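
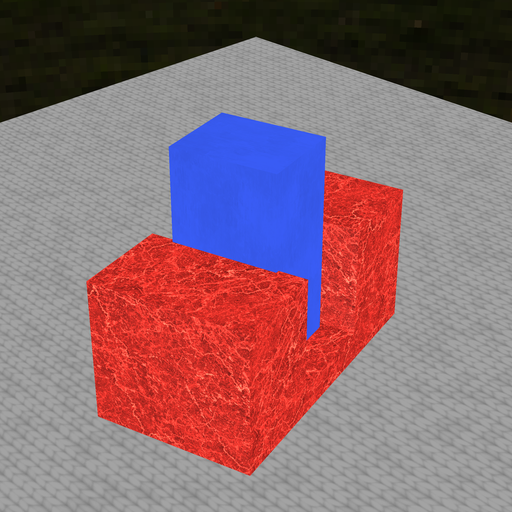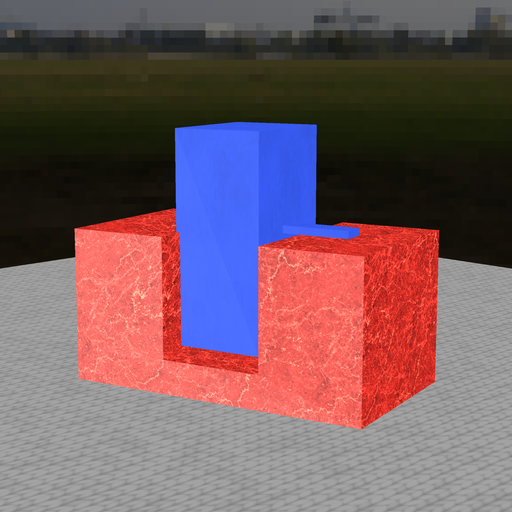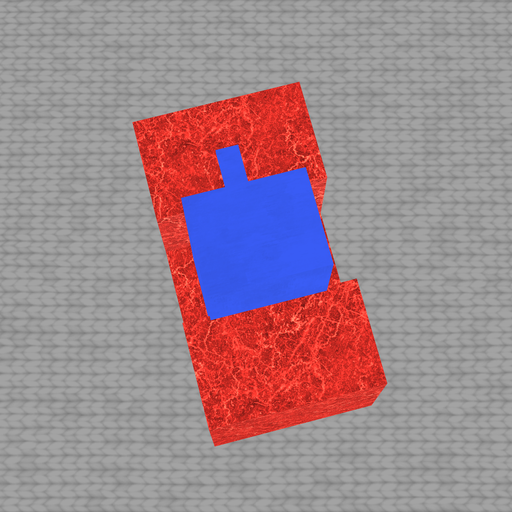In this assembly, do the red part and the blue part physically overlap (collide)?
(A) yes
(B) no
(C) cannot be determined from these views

(A) yes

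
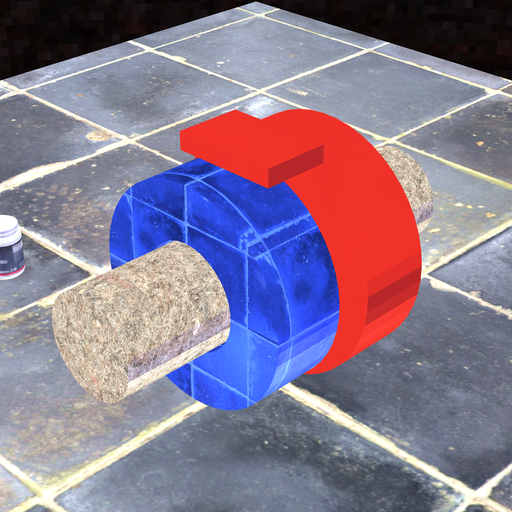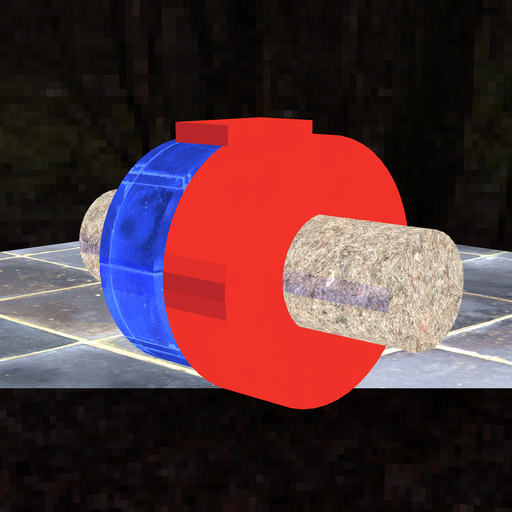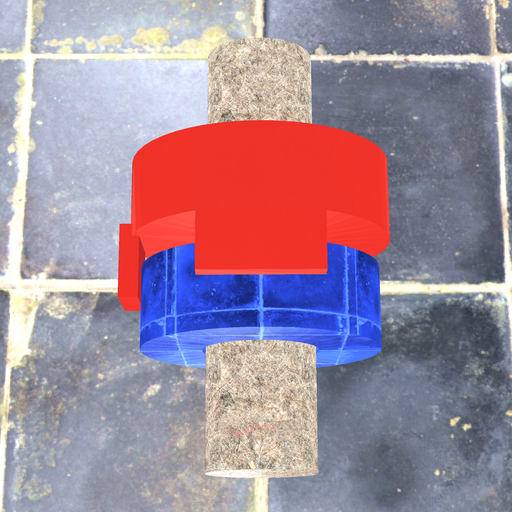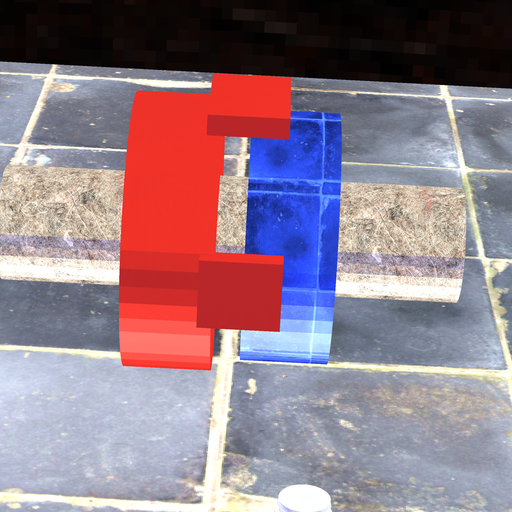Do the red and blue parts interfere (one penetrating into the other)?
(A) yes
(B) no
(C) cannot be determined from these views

(B) no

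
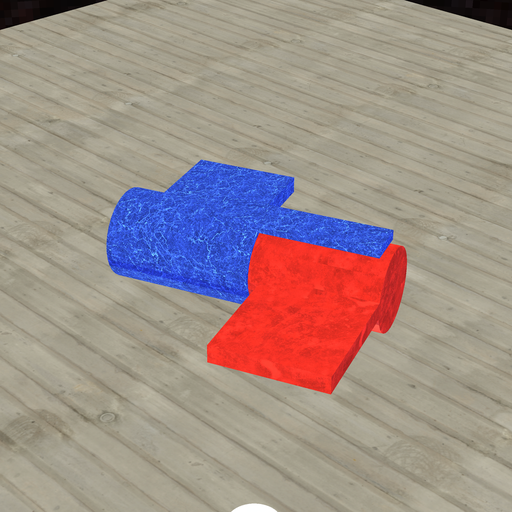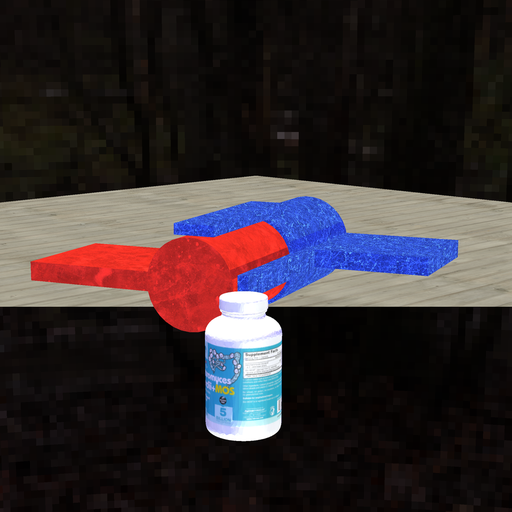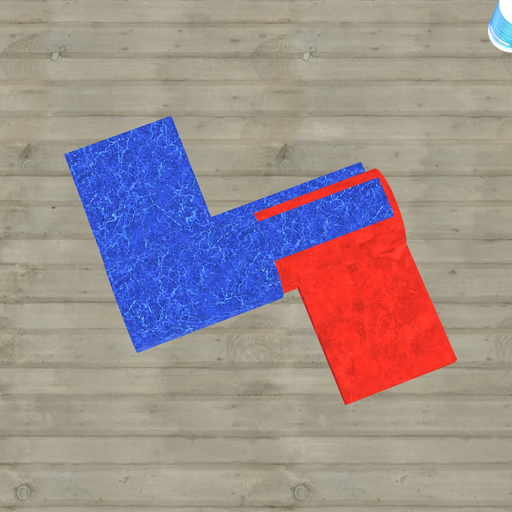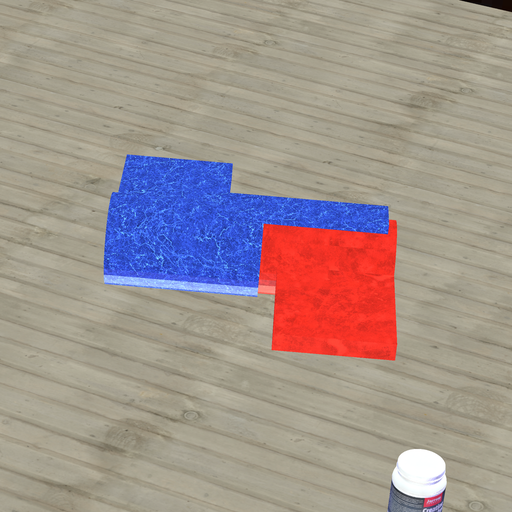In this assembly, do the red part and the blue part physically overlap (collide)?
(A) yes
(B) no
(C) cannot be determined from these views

(A) yes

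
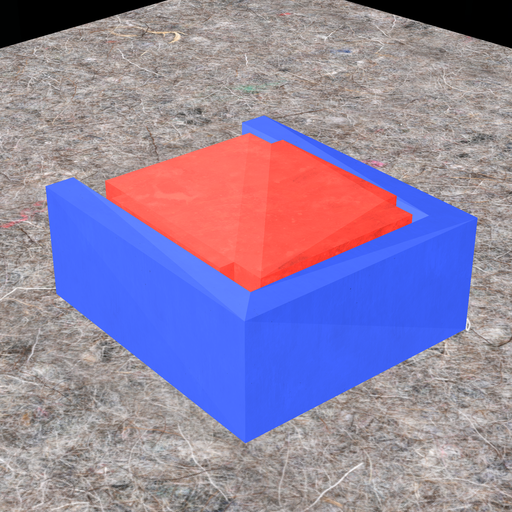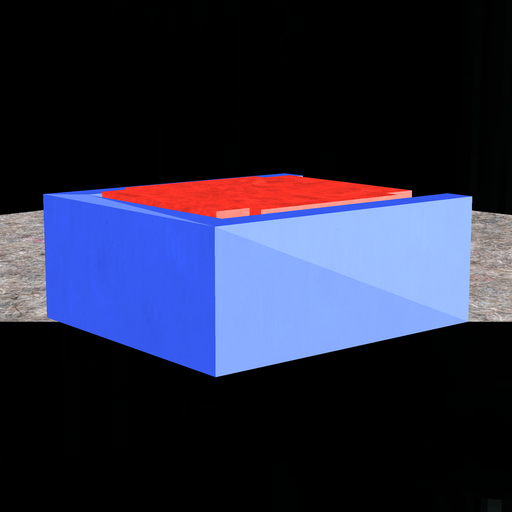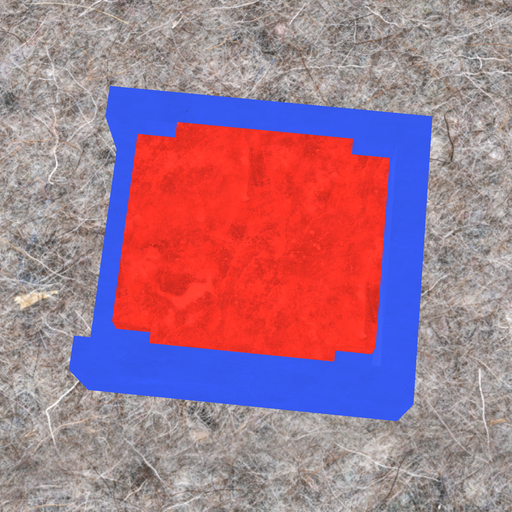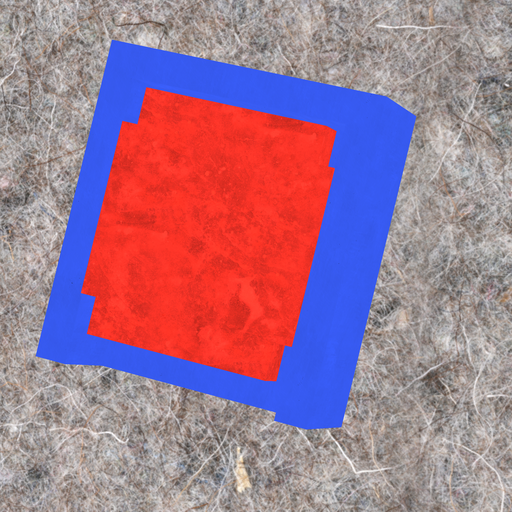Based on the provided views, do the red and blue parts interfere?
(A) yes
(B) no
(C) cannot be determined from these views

(B) no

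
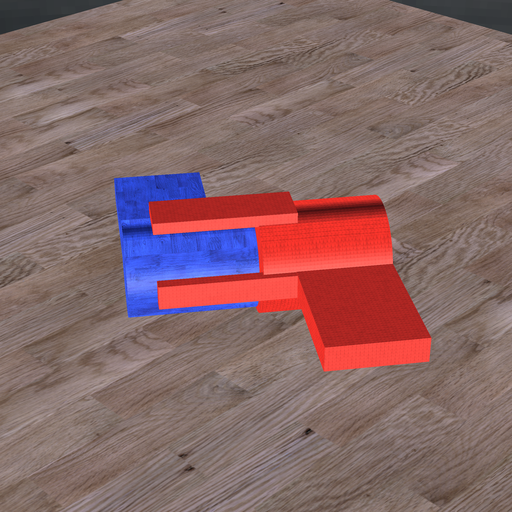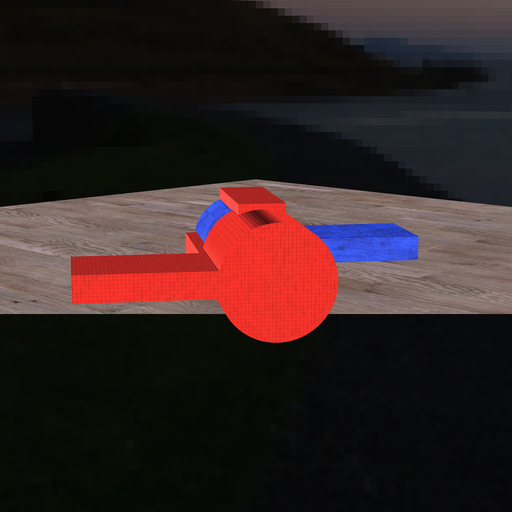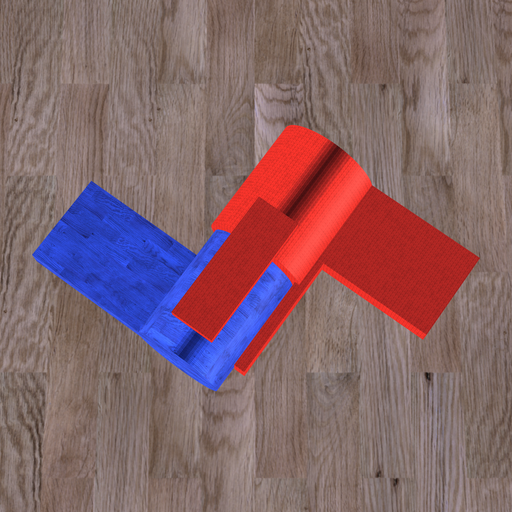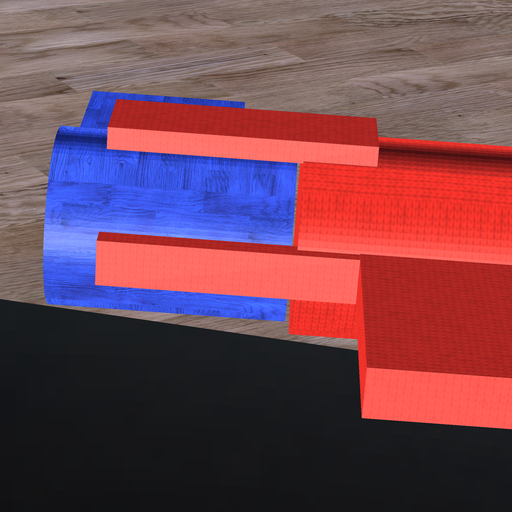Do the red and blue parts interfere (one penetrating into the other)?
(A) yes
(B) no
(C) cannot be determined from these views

(B) no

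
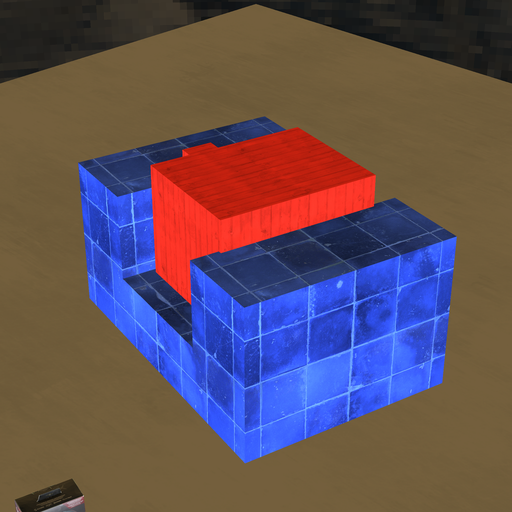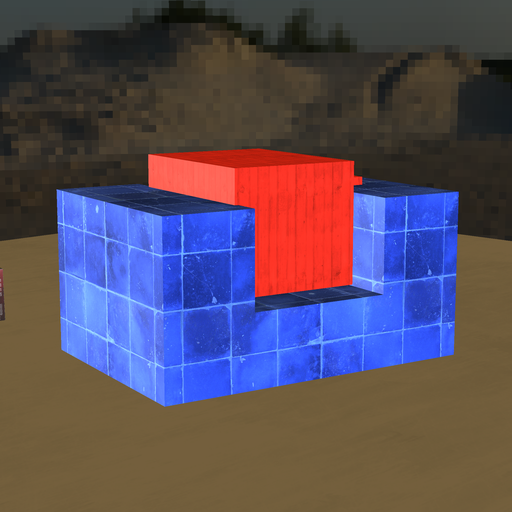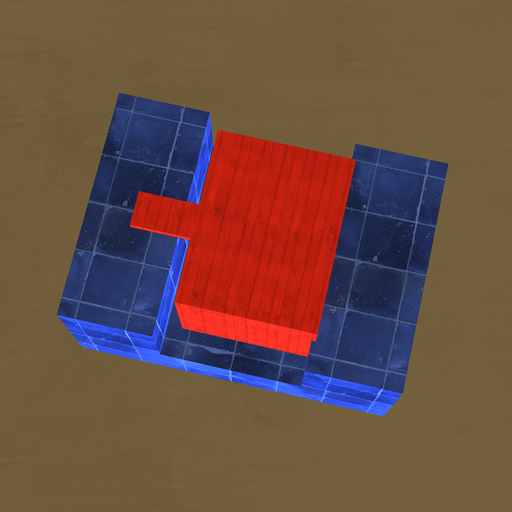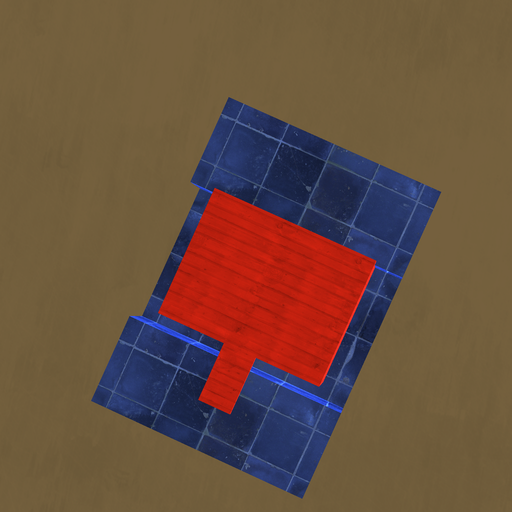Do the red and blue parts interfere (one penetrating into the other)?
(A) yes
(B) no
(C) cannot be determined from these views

(A) yes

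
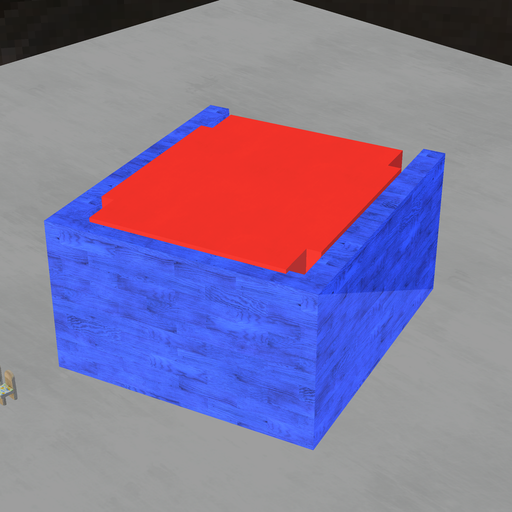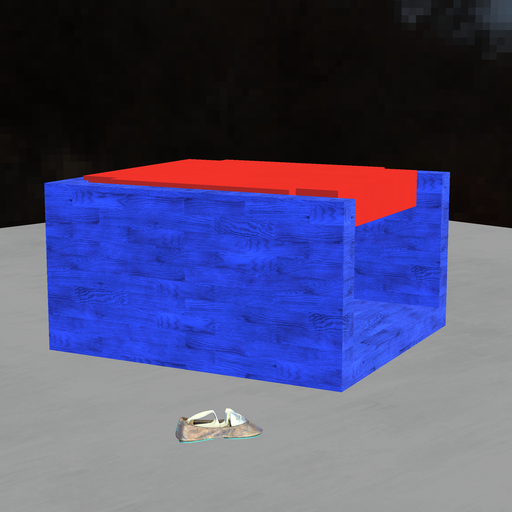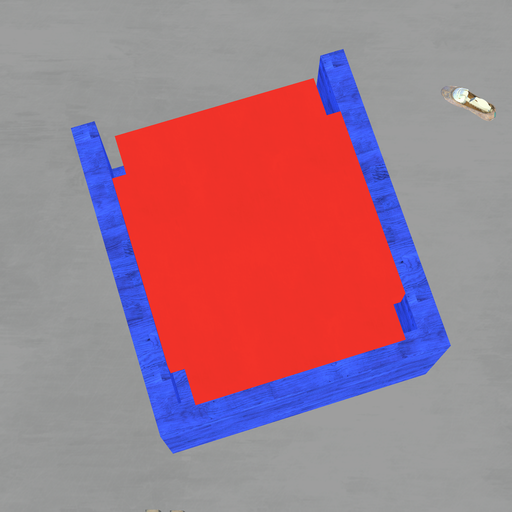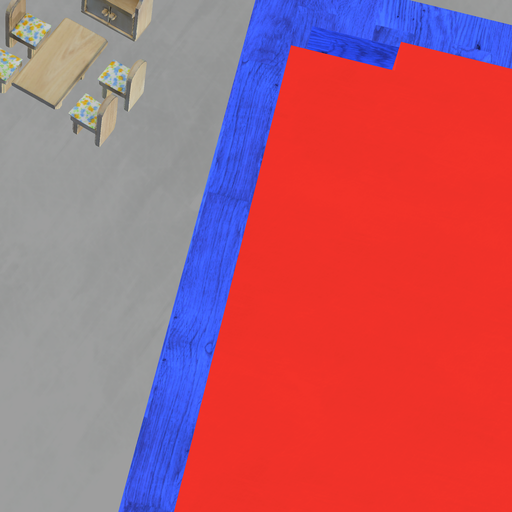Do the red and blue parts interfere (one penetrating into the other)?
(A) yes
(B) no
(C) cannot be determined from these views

(A) yes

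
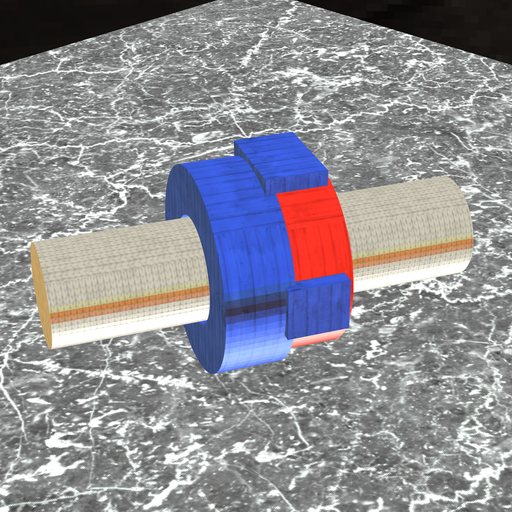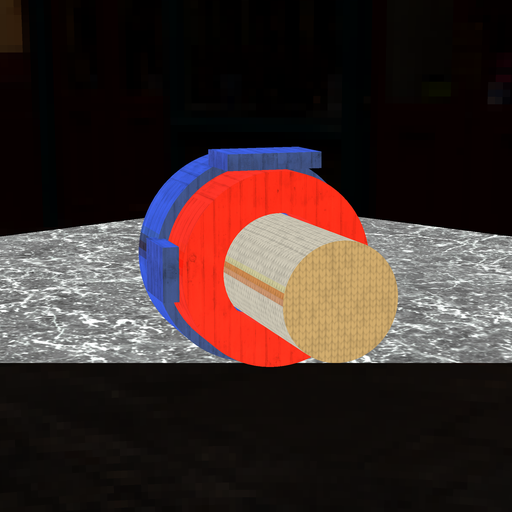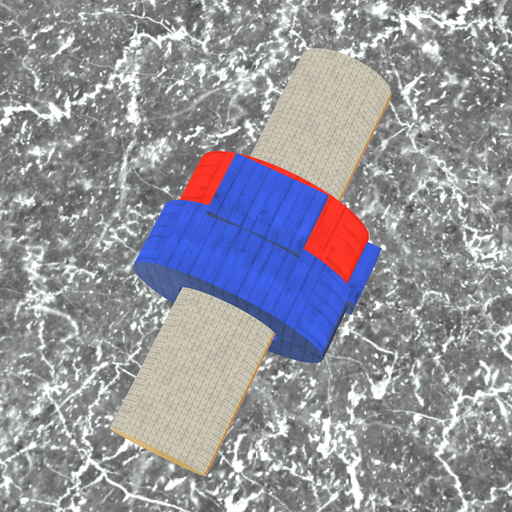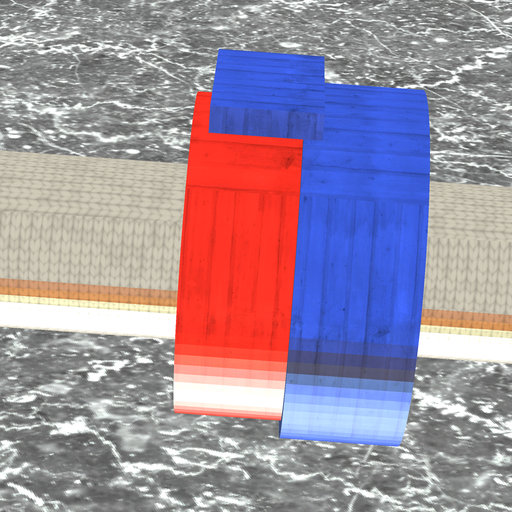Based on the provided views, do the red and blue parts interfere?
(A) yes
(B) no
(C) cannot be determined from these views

(A) yes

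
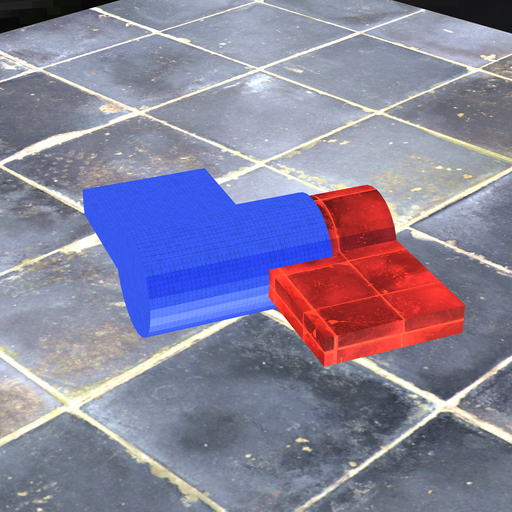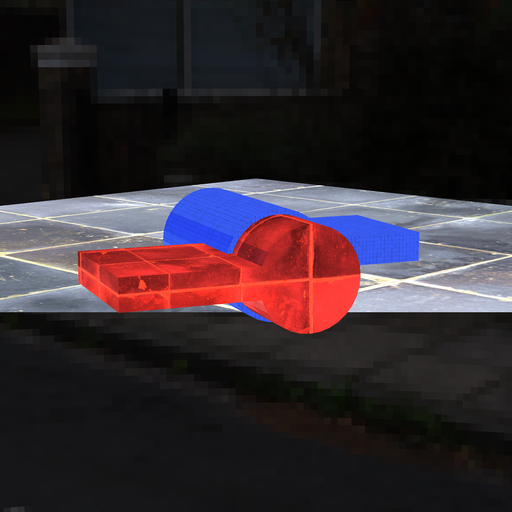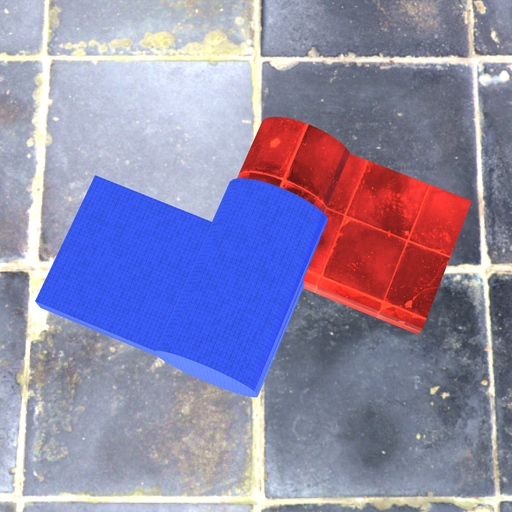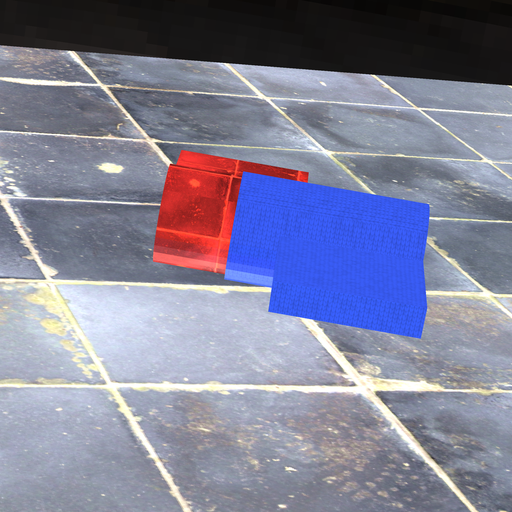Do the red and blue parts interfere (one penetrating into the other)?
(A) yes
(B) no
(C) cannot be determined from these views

(A) yes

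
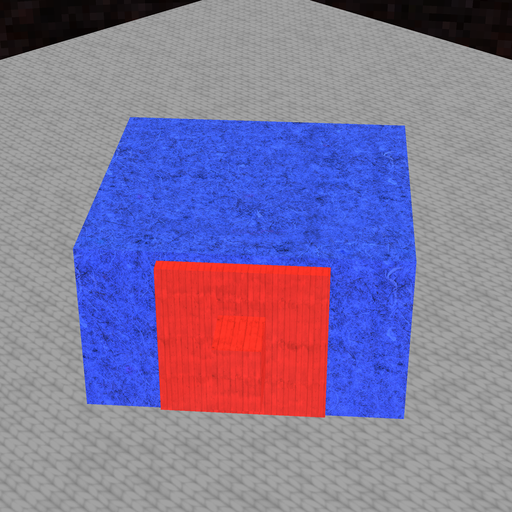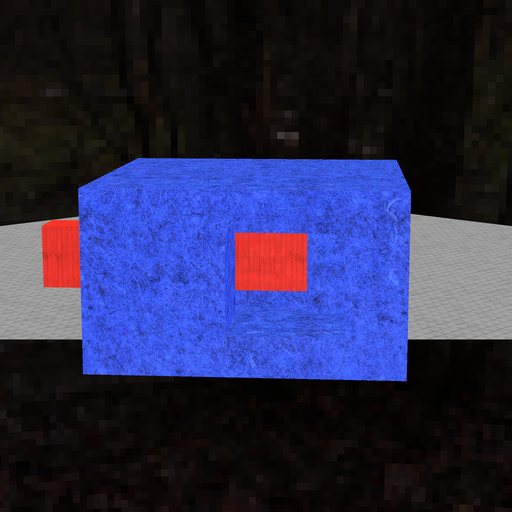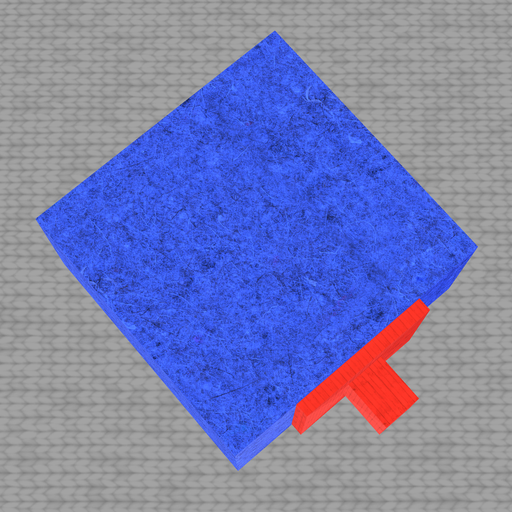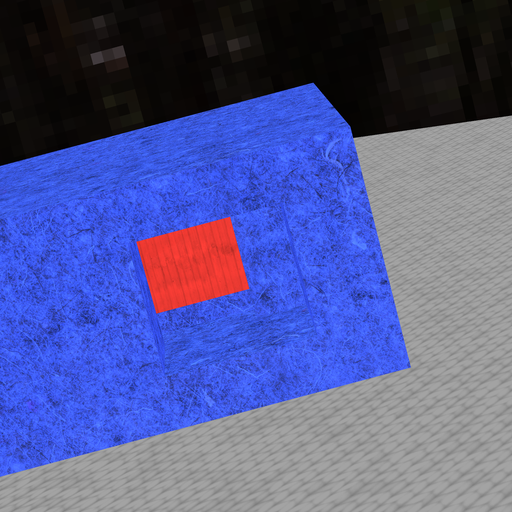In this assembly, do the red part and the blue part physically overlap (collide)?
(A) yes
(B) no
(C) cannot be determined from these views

(A) yes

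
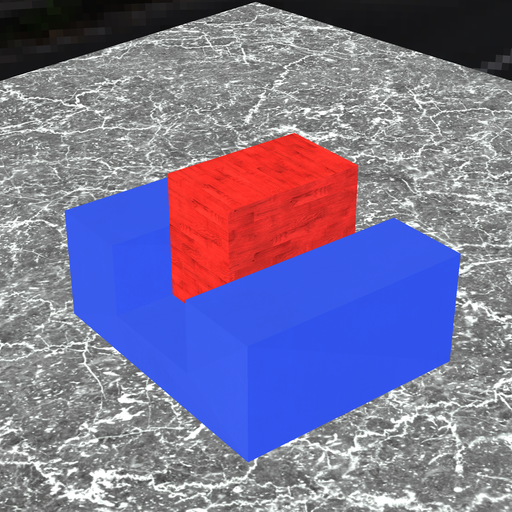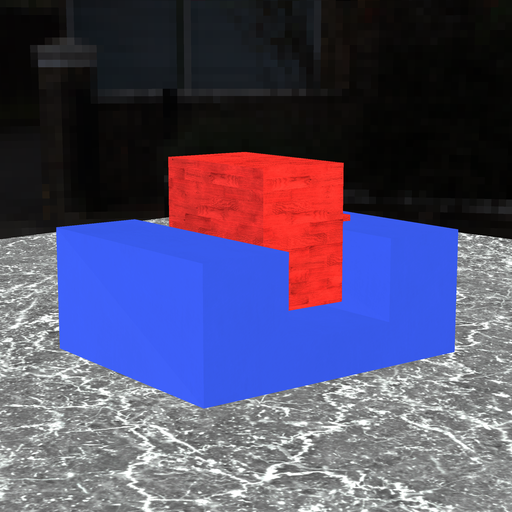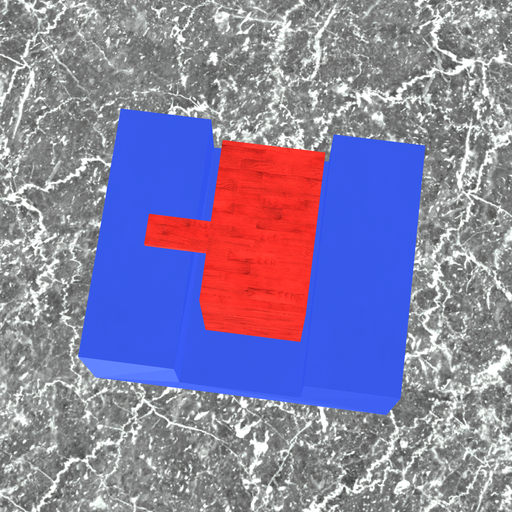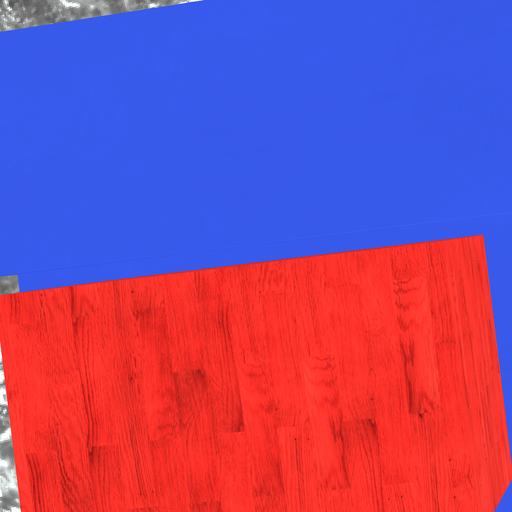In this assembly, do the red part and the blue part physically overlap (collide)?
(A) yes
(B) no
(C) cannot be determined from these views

(B) no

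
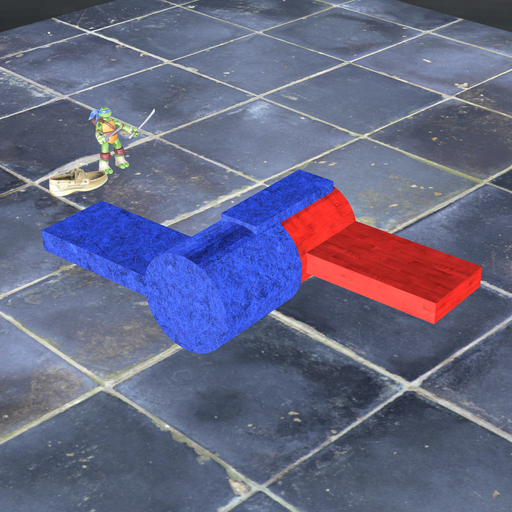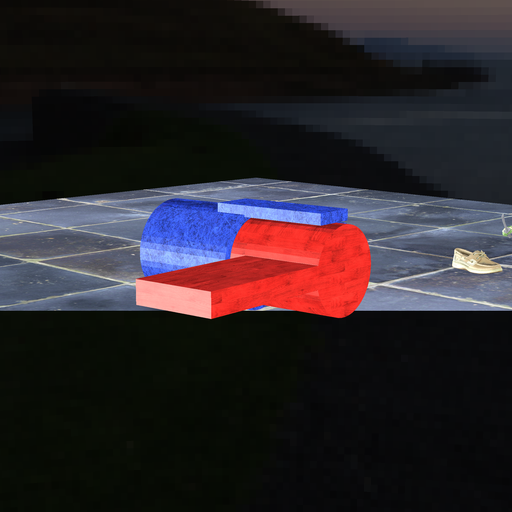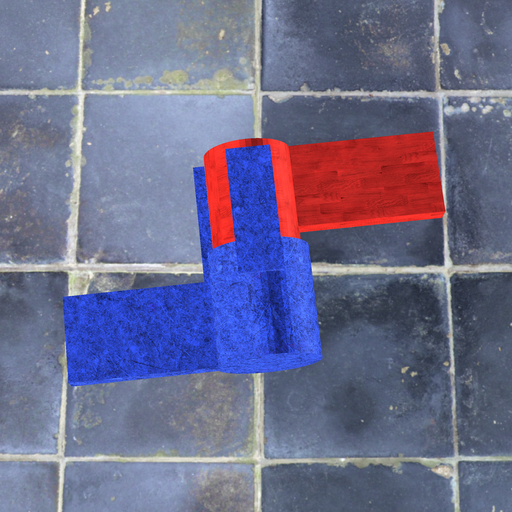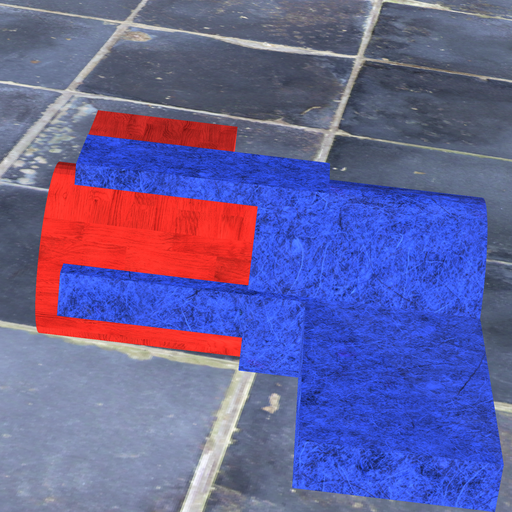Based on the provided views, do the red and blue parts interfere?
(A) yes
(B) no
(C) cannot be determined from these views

(A) yes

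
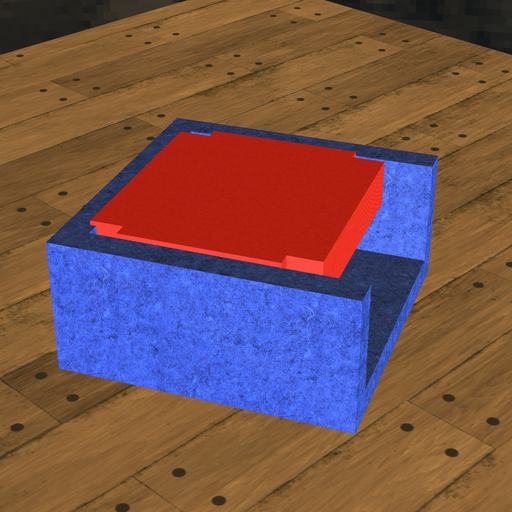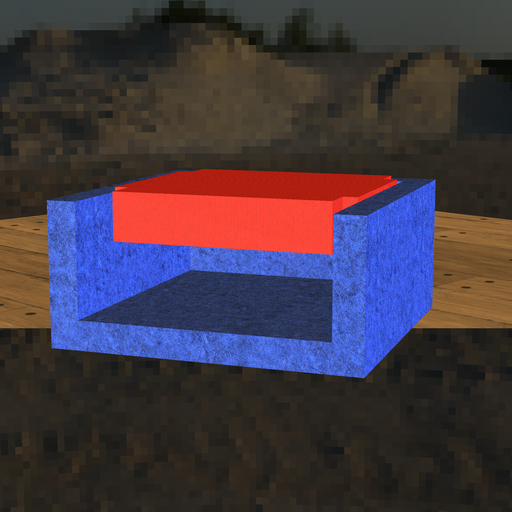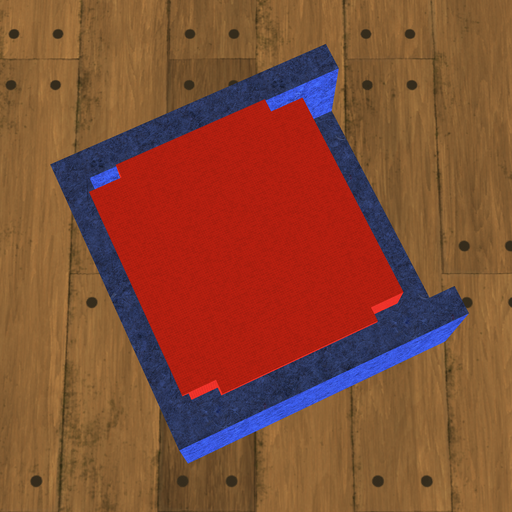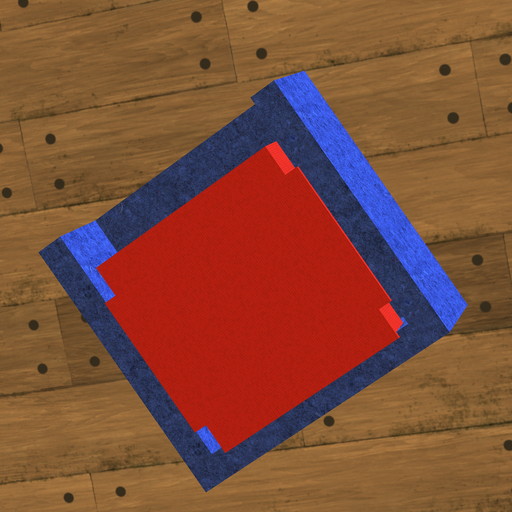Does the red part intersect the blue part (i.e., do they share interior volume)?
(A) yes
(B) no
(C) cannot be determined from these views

(A) yes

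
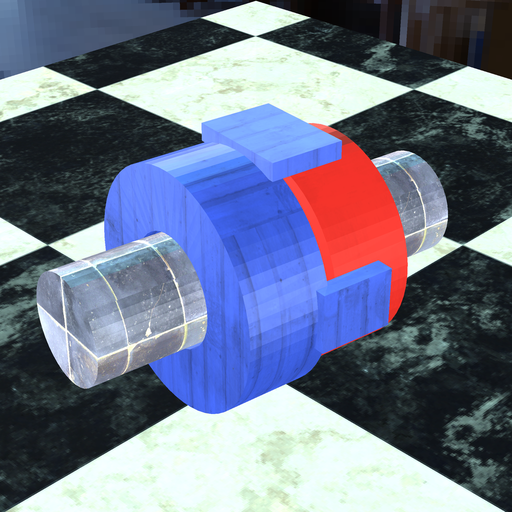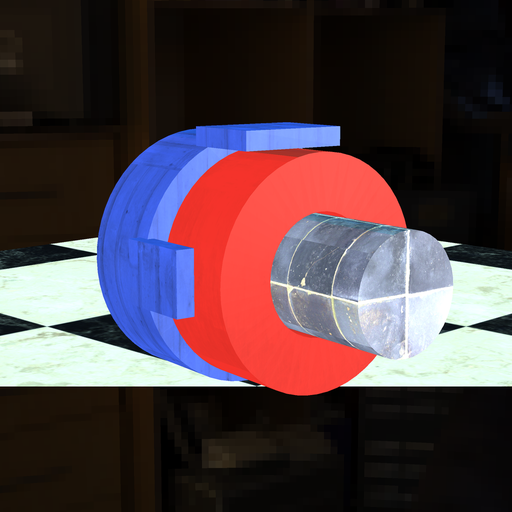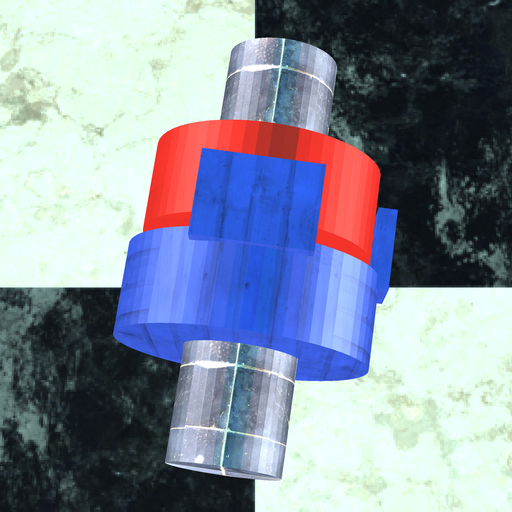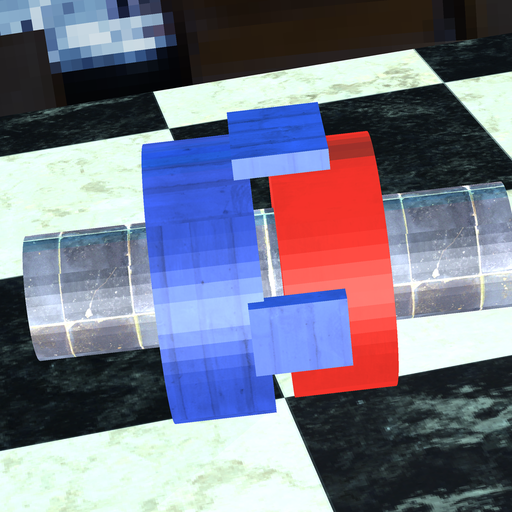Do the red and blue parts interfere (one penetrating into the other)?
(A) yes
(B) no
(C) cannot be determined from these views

(B) no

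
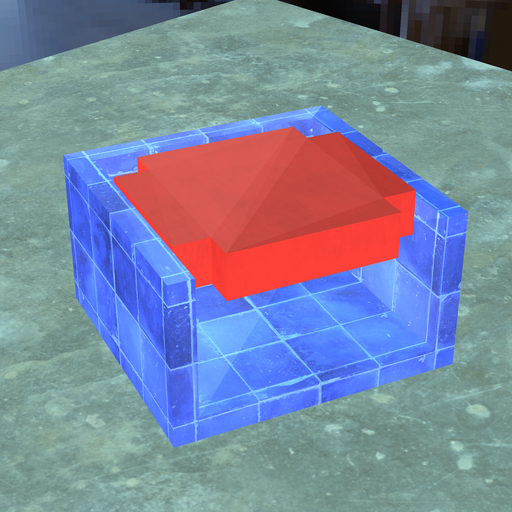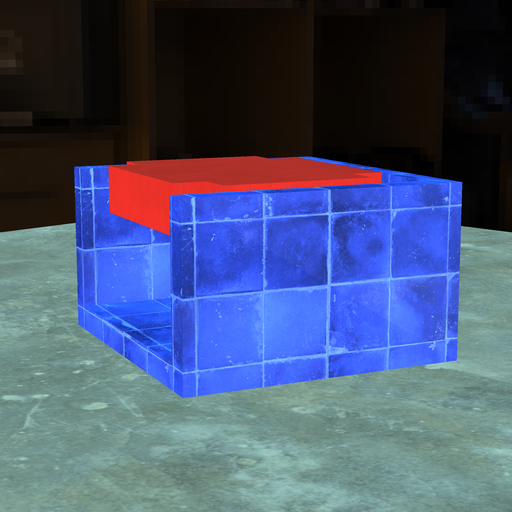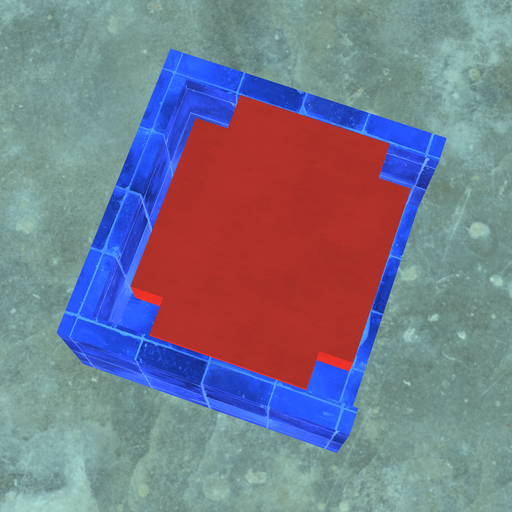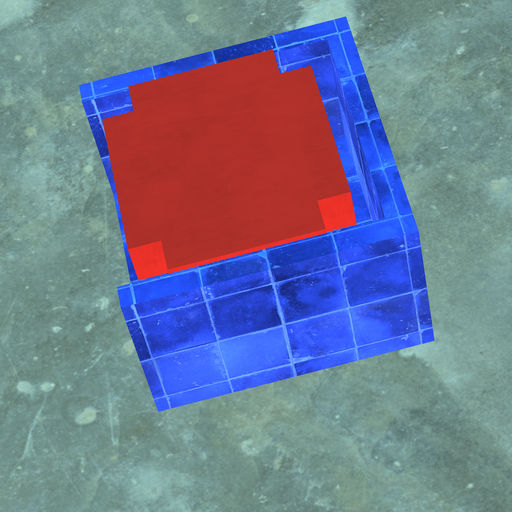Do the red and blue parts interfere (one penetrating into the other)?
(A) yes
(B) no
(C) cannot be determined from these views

(B) no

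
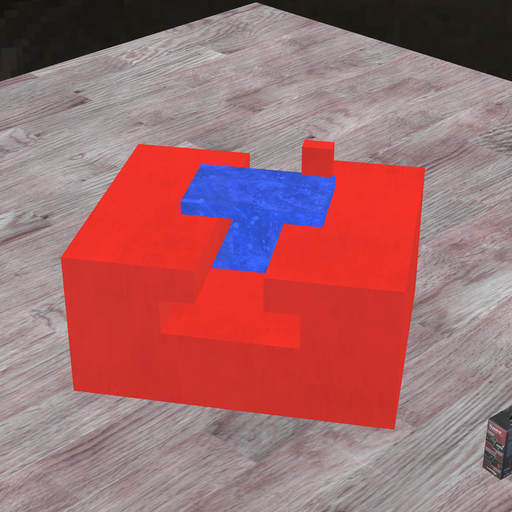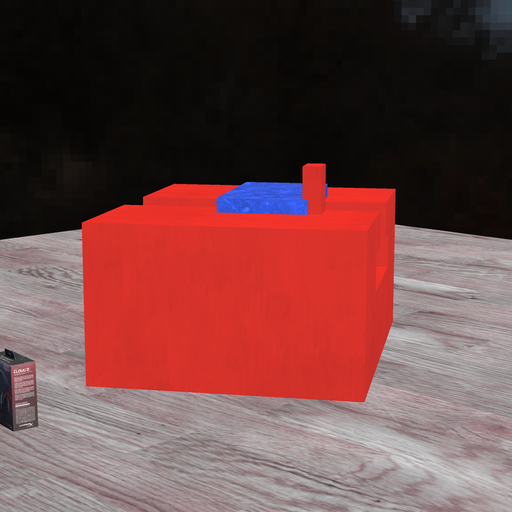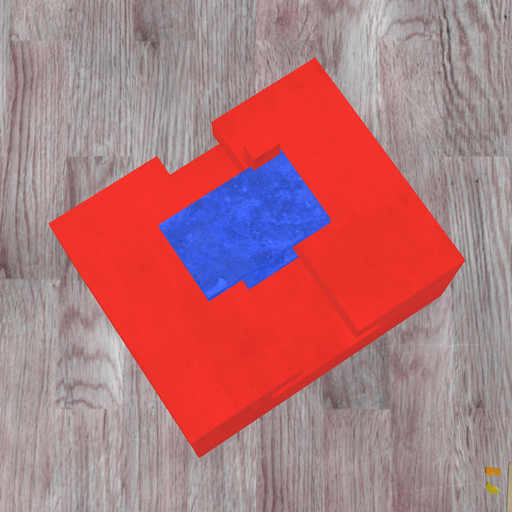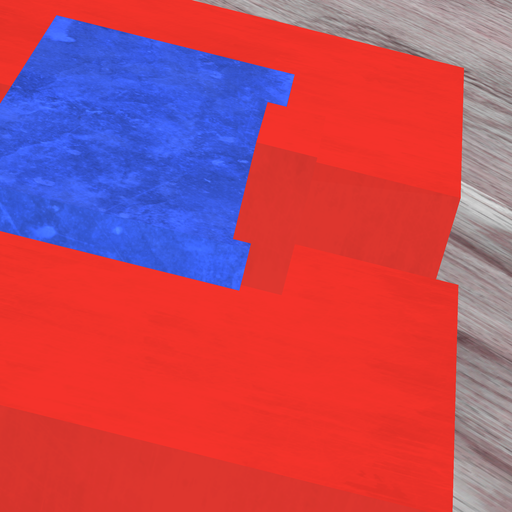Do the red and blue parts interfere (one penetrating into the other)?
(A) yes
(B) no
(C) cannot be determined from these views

(A) yes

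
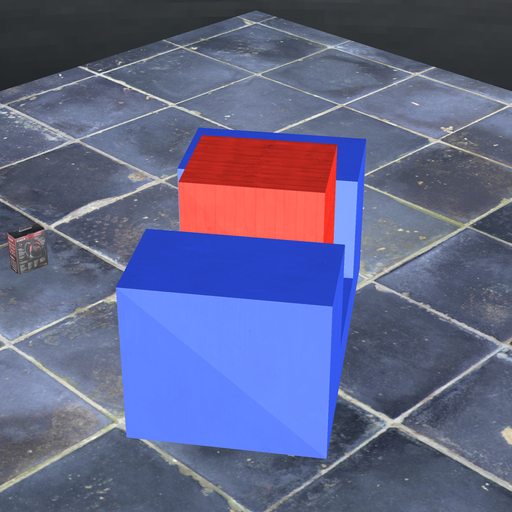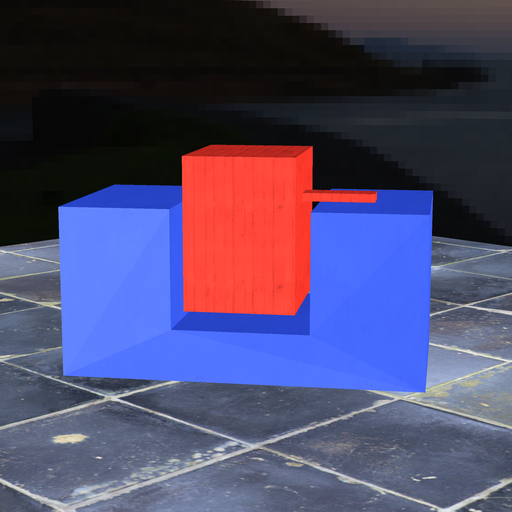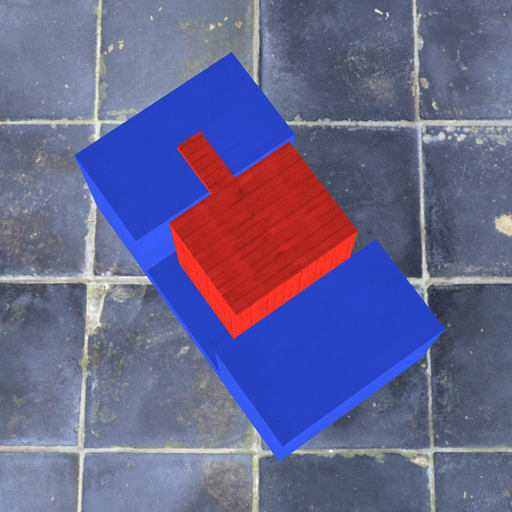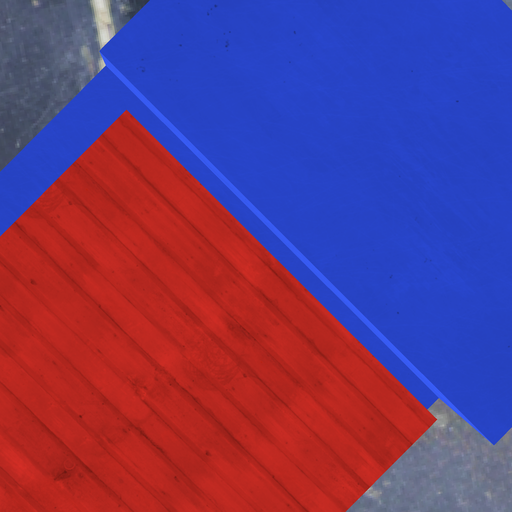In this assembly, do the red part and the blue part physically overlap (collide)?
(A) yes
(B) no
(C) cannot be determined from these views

(B) no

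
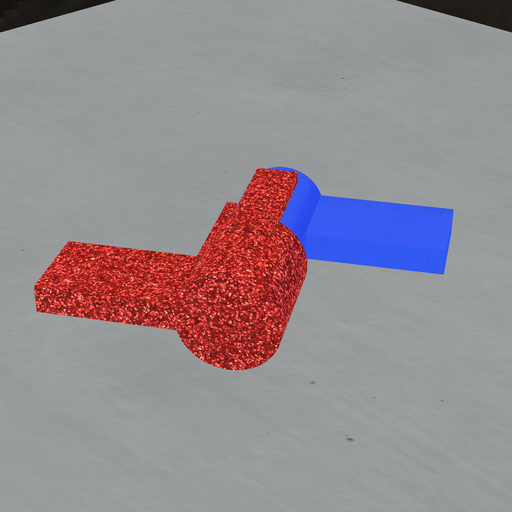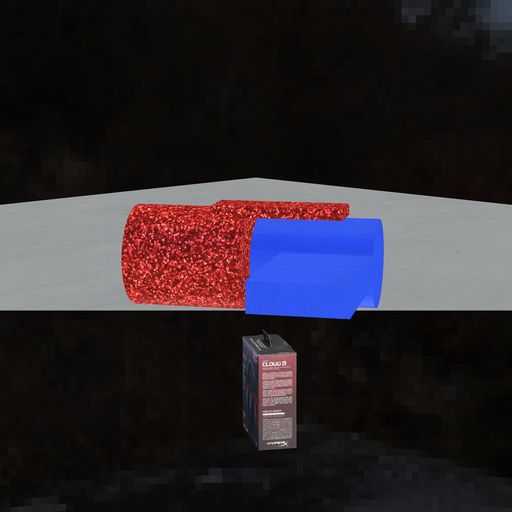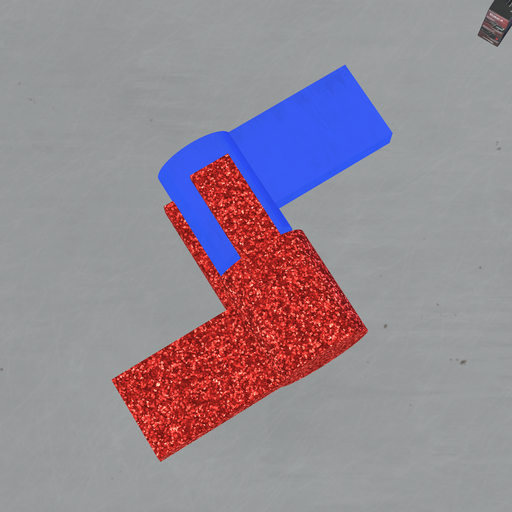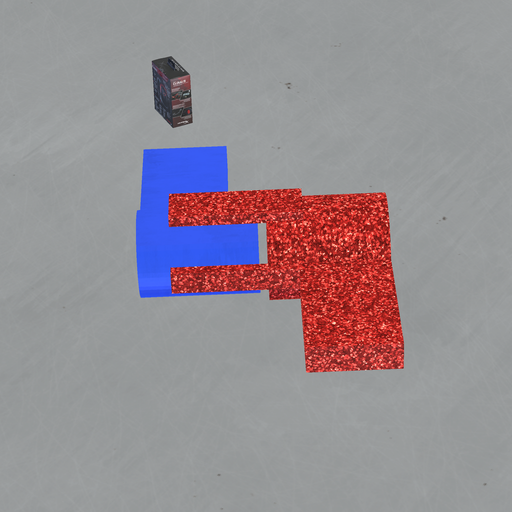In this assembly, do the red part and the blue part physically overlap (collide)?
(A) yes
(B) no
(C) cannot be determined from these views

(B) no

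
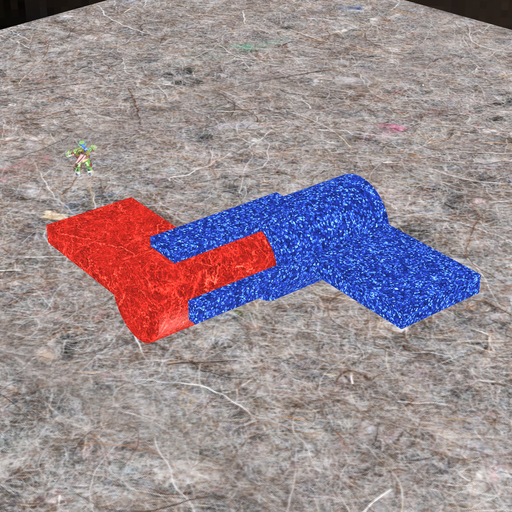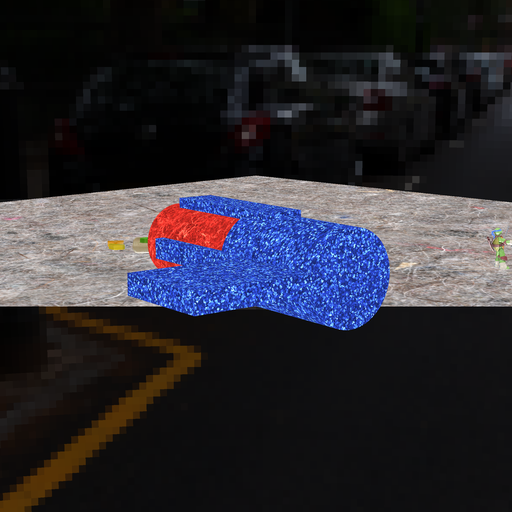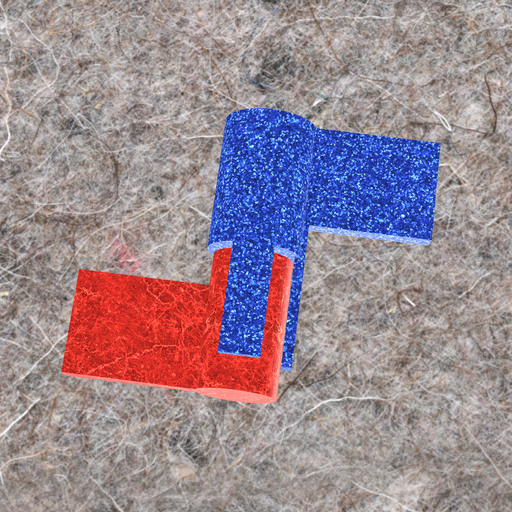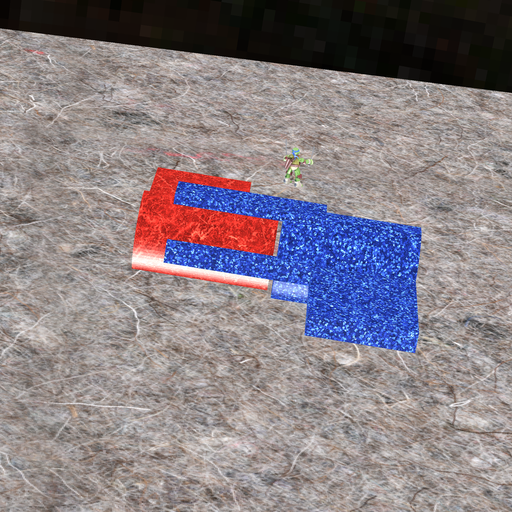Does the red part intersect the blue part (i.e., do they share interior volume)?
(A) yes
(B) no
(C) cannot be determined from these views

(B) no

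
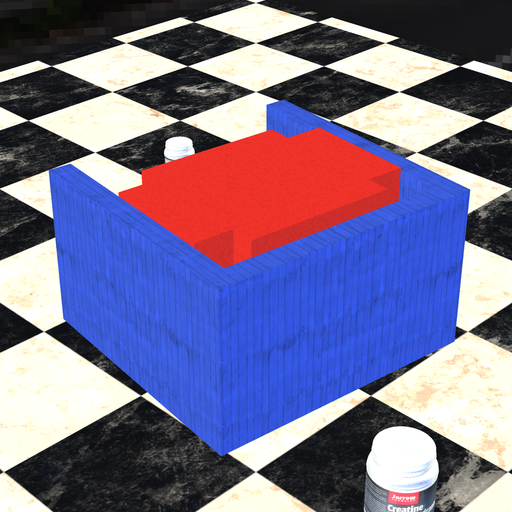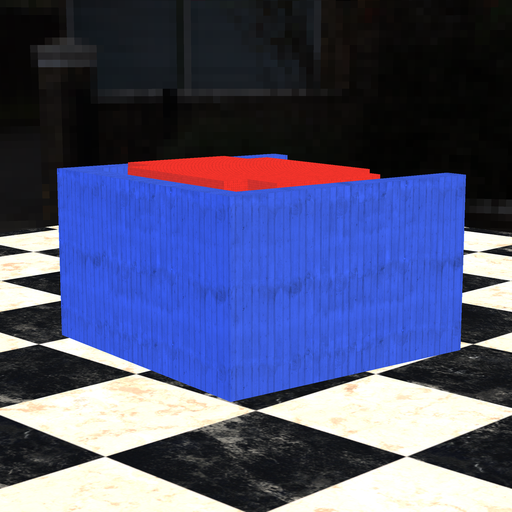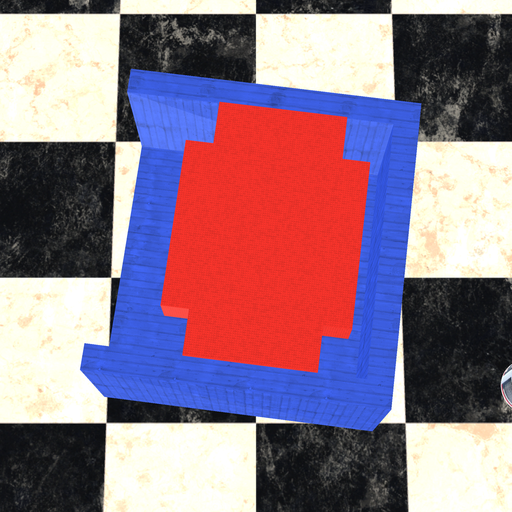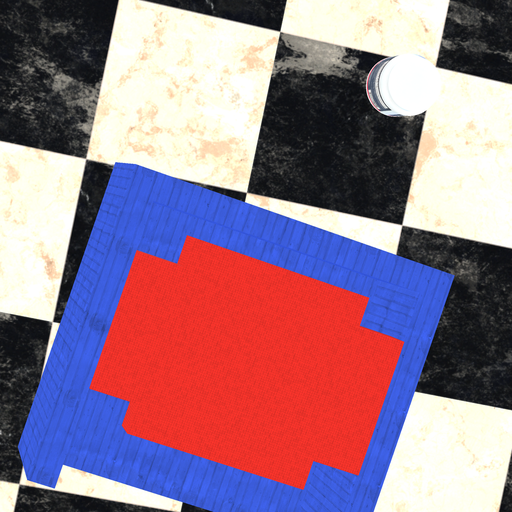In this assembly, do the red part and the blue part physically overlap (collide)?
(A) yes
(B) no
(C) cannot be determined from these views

(B) no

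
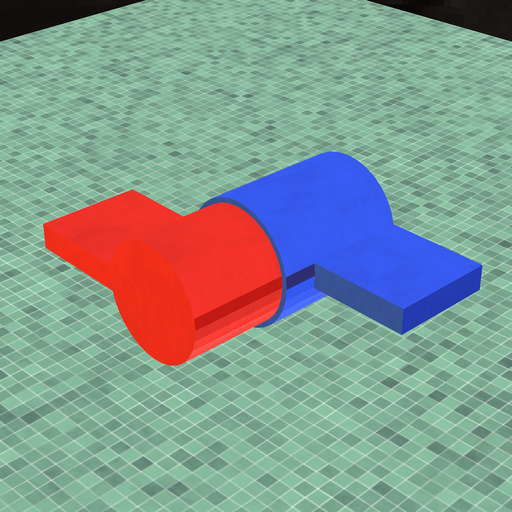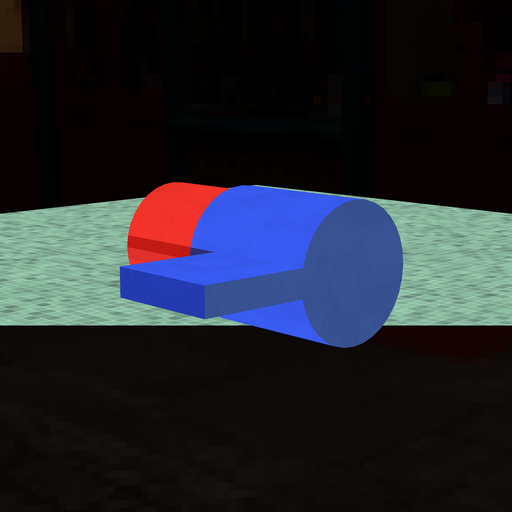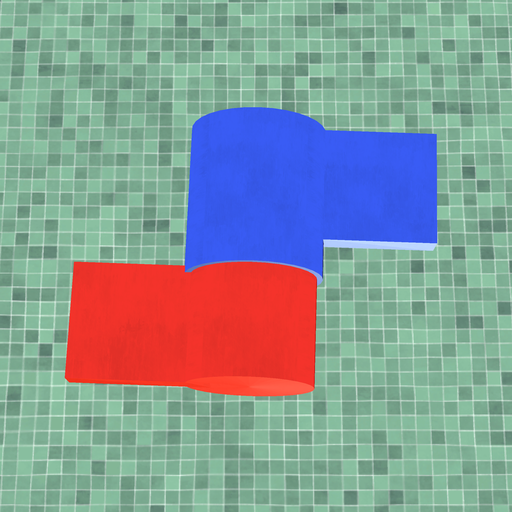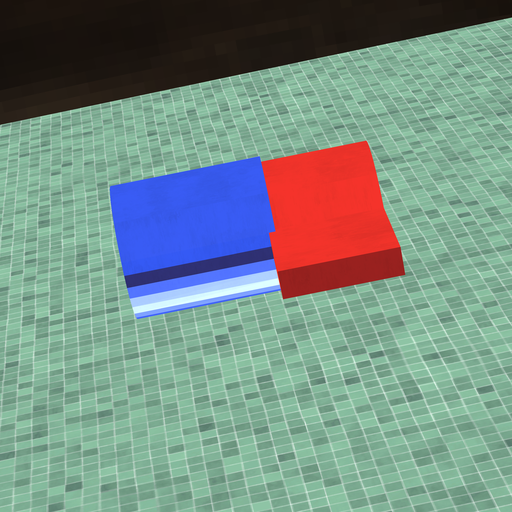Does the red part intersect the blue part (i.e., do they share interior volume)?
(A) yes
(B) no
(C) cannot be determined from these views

(A) yes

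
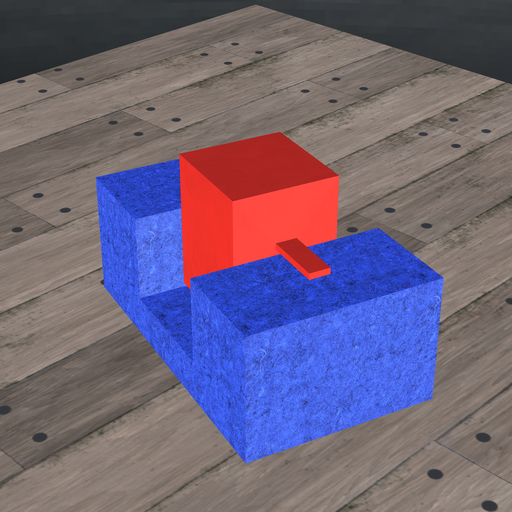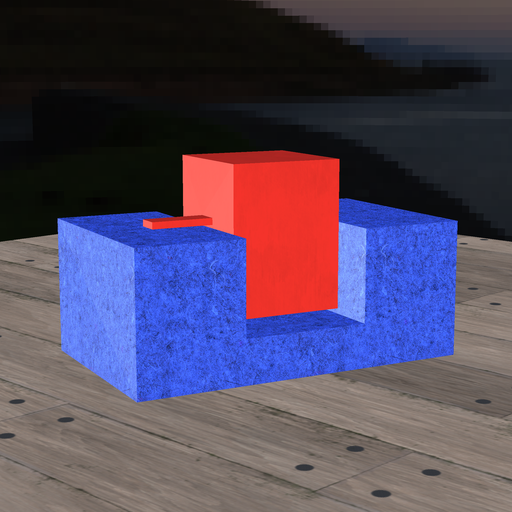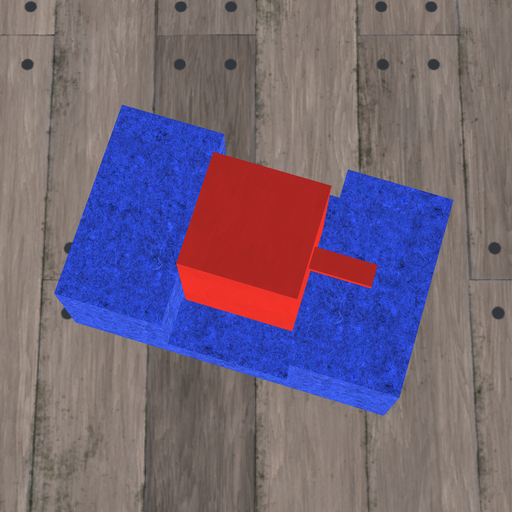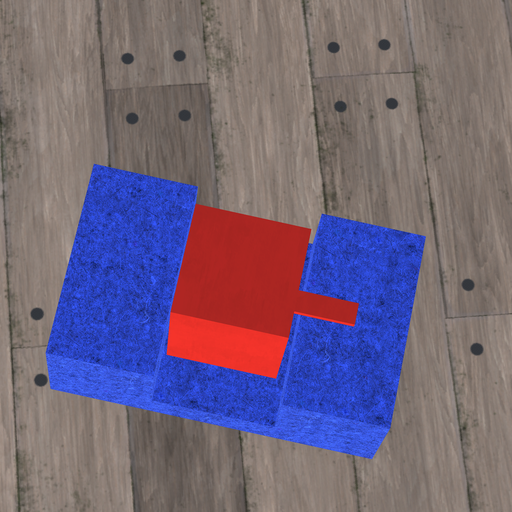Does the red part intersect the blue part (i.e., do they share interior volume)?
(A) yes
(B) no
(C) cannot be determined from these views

(B) no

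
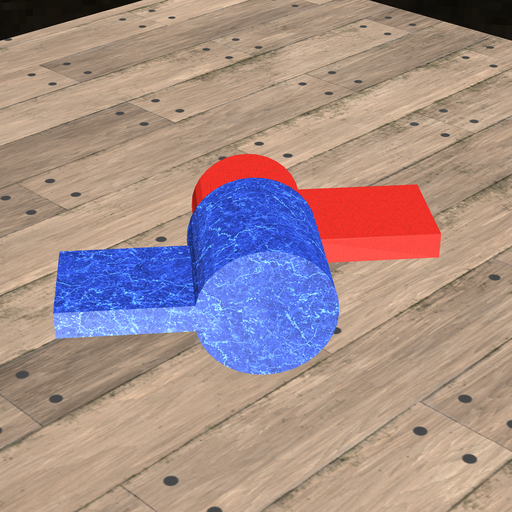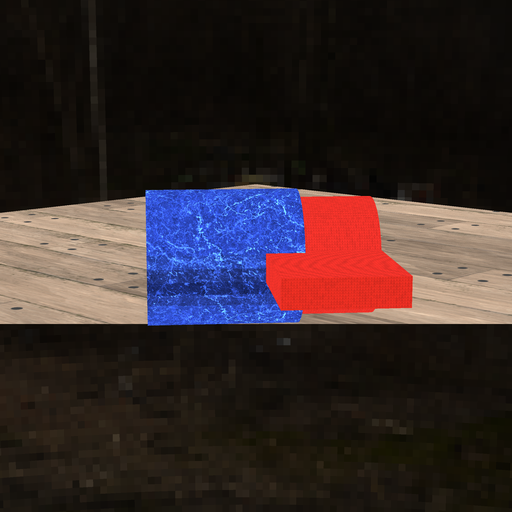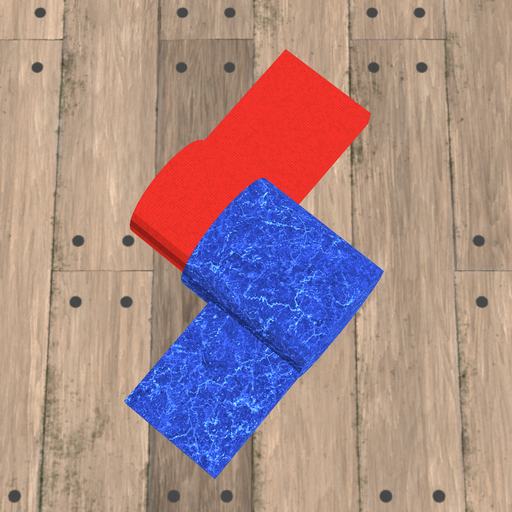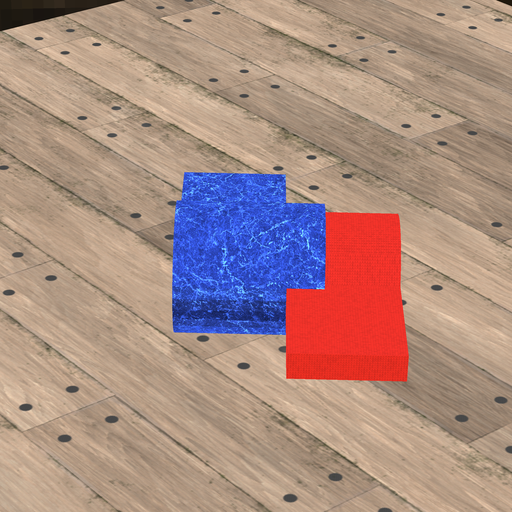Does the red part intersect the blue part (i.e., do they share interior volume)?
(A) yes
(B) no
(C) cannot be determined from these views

(A) yes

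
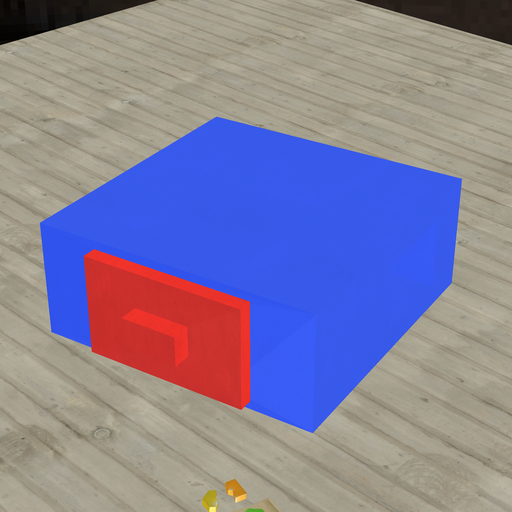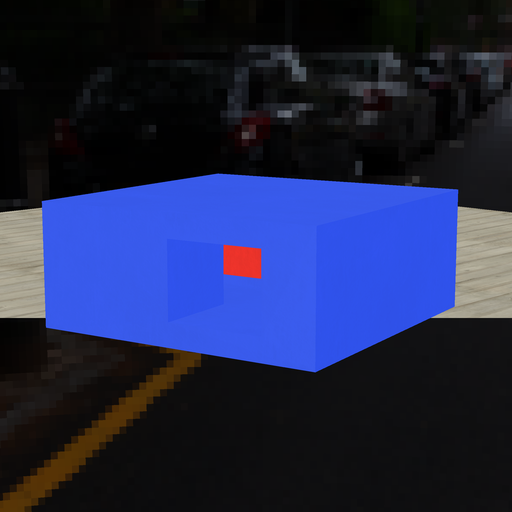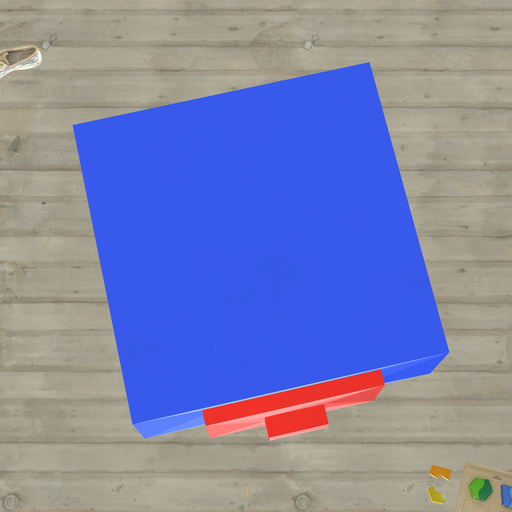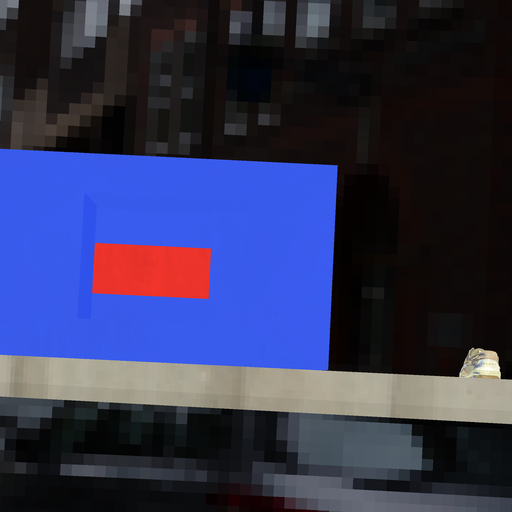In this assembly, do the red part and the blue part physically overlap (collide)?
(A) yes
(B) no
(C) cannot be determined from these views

(A) yes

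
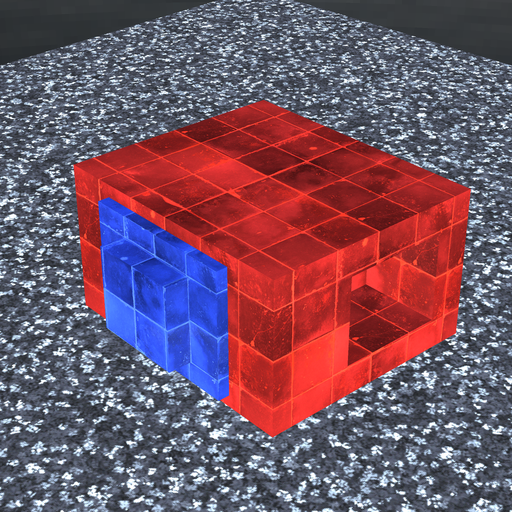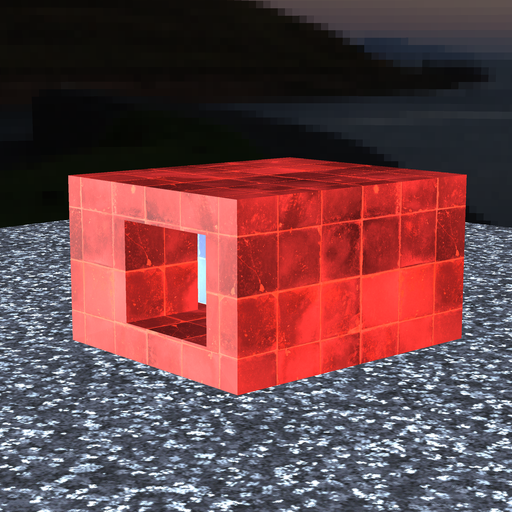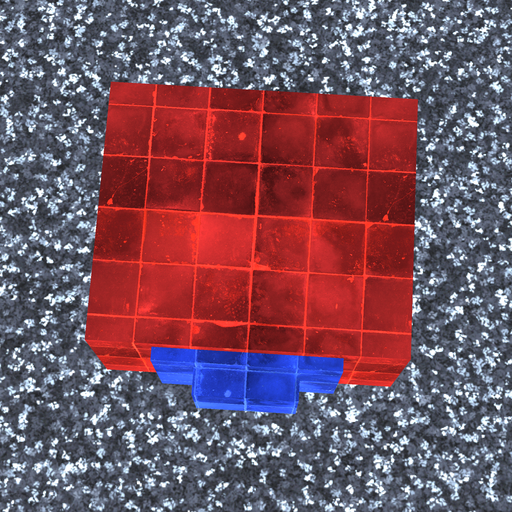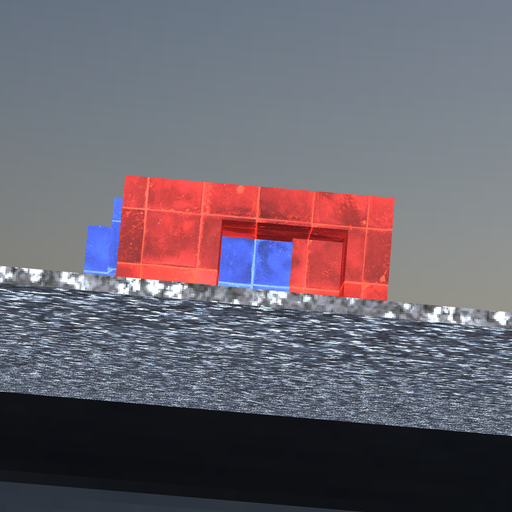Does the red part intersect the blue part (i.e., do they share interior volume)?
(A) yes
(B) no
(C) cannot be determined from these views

(A) yes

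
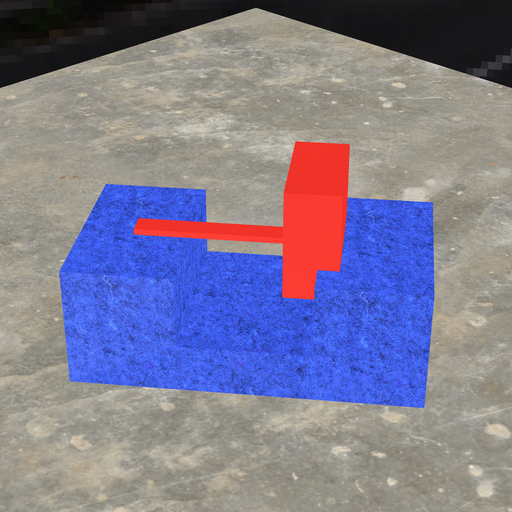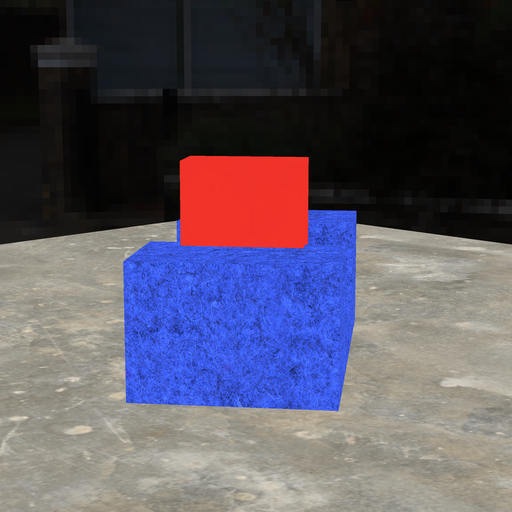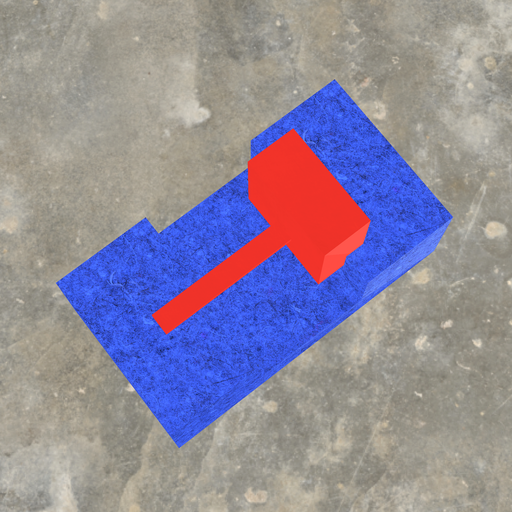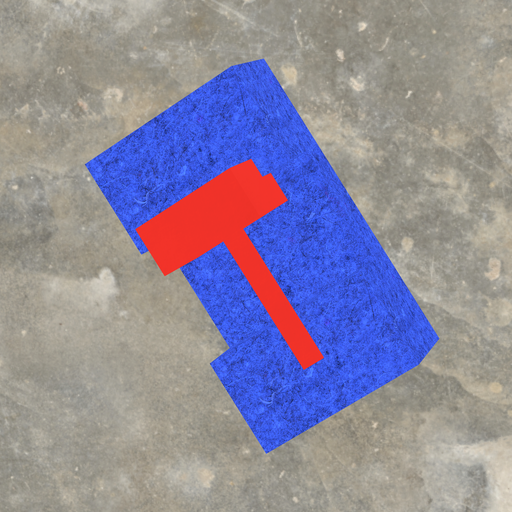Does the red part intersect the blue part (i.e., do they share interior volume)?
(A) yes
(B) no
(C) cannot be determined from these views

(A) yes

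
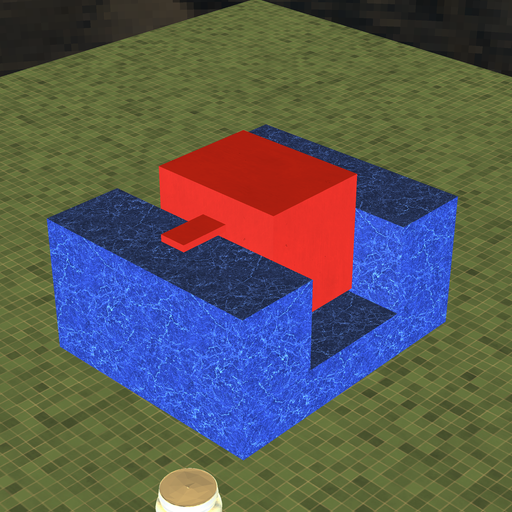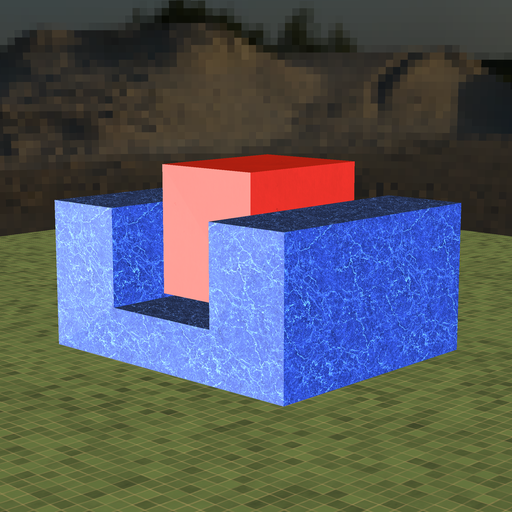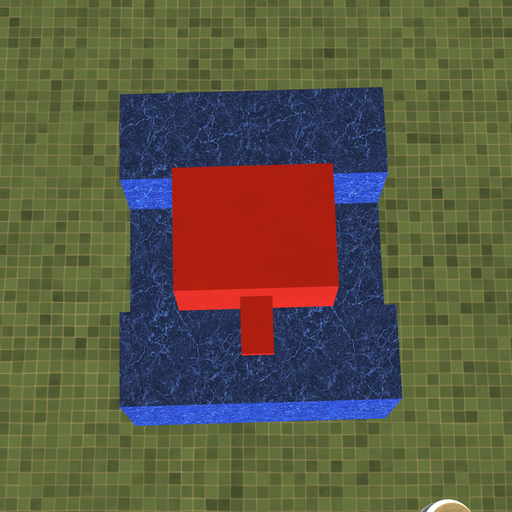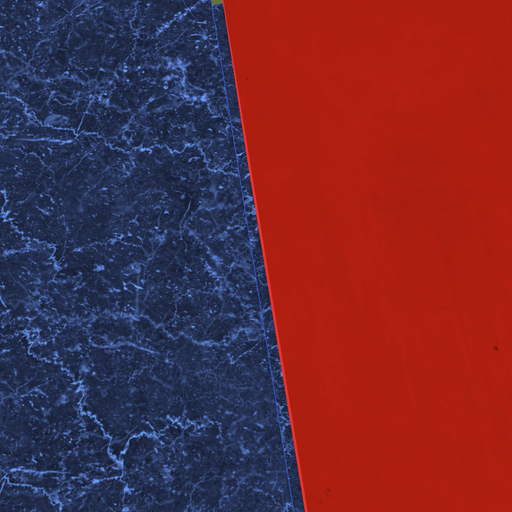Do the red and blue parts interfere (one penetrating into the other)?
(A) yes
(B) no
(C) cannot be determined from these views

(B) no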